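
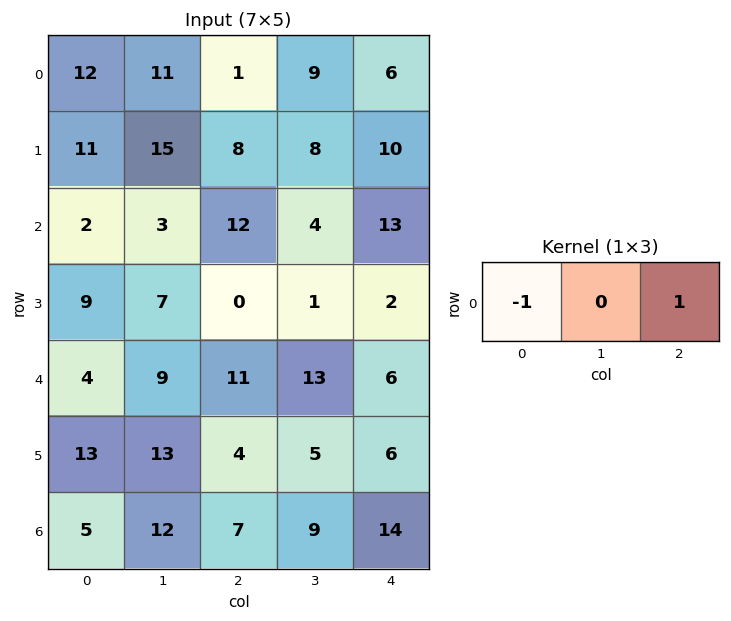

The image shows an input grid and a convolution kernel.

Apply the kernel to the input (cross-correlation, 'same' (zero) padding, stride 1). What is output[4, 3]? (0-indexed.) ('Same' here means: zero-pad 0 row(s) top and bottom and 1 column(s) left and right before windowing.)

The receptive field on the zero-padded input at this output position is [11 13 6]. Elementwise product with the kernel and sum: 11·-1 + 6·1.

-5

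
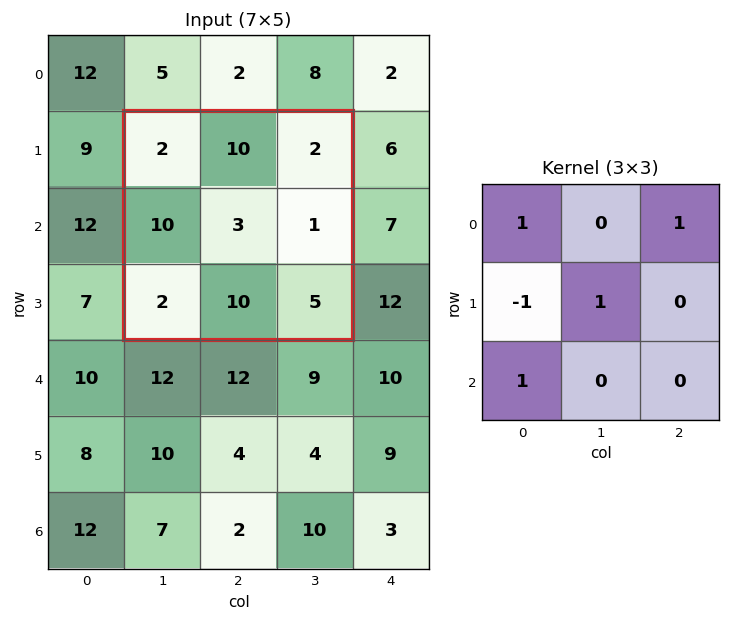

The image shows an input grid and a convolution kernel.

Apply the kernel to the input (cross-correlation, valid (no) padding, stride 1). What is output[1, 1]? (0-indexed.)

The receptive field on the input at this output position is [2 10 2 / 10 3 1 / 2 10 5]. Elementwise product with the kernel and sum: 2·1 + 2·1 + 10·-1 + 3·1 + 2·1.

-1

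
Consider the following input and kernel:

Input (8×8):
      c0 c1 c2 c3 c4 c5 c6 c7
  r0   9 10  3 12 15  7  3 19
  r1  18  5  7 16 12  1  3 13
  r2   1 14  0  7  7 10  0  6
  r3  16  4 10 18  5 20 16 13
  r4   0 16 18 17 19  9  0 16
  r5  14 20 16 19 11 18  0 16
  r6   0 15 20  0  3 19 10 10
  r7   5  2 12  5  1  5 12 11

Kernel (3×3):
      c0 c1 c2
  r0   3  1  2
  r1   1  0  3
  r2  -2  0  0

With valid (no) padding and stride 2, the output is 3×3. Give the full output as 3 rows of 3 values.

Output[0,0]: The receptive field on the input at this output position is [9 10 3 / 18 5 7 / 1 14 0]. Elementwise product with the kernel and sum: 9·3 + 10·1 + 3·2 + 18·1 + 7·3 + 1·-2.

80 94 65
63 10 46
114 118 71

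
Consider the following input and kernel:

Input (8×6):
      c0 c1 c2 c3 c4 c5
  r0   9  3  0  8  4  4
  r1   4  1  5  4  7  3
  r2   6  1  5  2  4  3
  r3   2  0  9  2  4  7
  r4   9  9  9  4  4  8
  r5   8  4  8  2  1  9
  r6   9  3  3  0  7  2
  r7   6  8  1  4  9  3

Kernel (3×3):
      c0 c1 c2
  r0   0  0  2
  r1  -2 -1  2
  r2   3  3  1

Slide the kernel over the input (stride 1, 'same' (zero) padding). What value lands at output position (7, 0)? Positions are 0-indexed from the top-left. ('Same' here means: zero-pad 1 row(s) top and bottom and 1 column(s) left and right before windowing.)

The receptive field on the zero-padded input at this output position is [0 9 3 / 0 6 8 / 0 0 0]. Elementwise product with the kernel and sum: 3·2 + 0·-2 + 6·-1 + 8·2 + 0·3 + 0·3 + 0·1.

16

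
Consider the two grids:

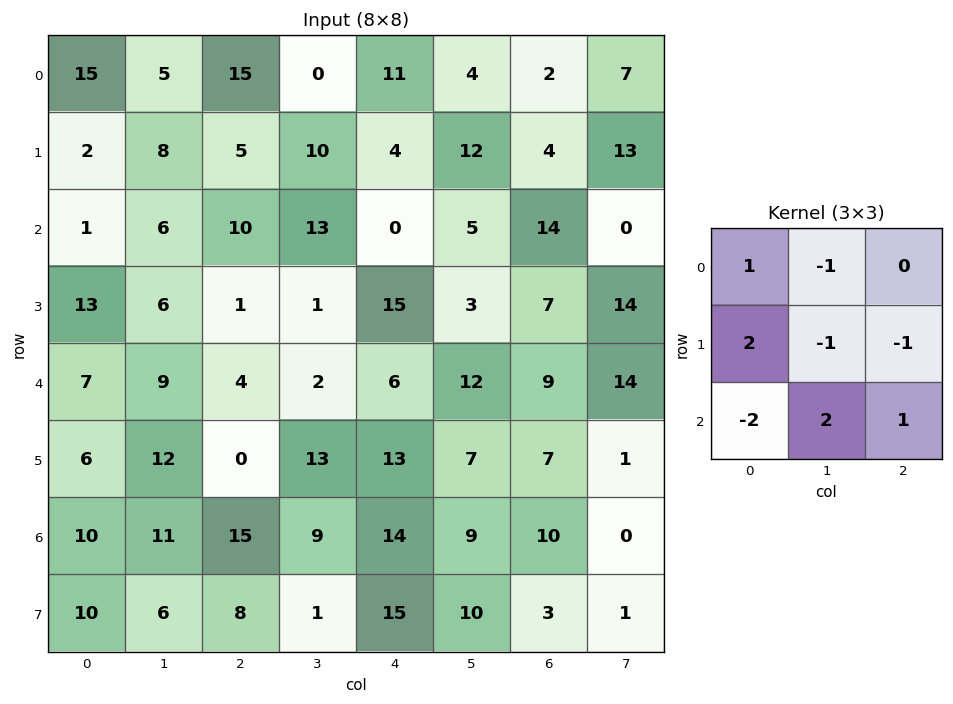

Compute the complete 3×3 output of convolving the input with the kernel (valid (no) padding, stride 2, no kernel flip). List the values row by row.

21 17 23
22 -15 36
15 -22 6

Output[0,0]: The receptive field on the input at this output position is [15 5 15 / 2 8 5 / 1 6 10]. Elementwise product with the kernel and sum: 15·1 + 5·-1 + 2·2 + 8·-1 + 5·-1 + 1·-2 + 6·2 + 10·1.
Output[0,1]: The receptive field on the input at this output position is [15 0 11 / 5 10 4 / 10 13 0]. Elementwise product with the kernel and sum: 15·1 + 0·-1 + 5·2 + 10·-1 + 4·-1 + 10·-2 + 13·2 + 0·1.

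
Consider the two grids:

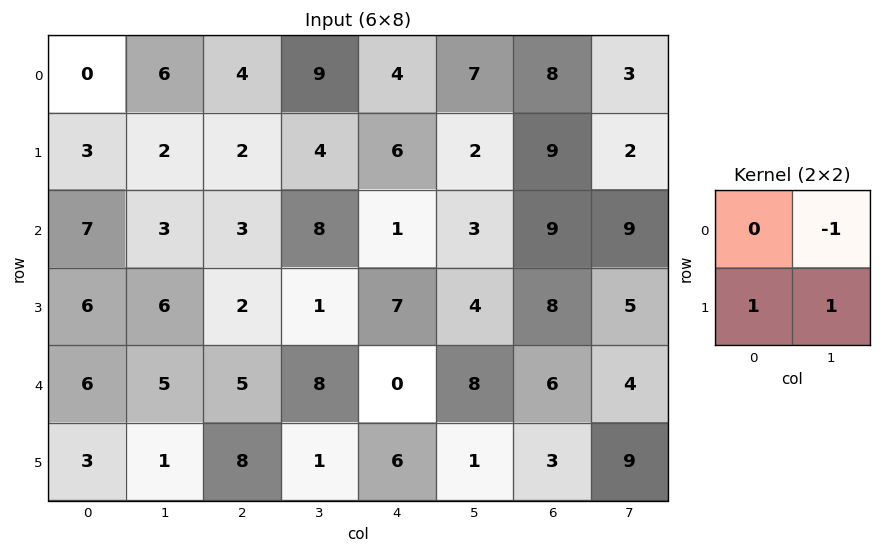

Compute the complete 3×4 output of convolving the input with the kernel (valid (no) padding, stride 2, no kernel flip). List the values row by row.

Output[0,0]: The receptive field on the input at this output position is [0 6 / 3 2]. Elementwise product with the kernel and sum: 6·-1 + 3·1 + 2·1.

-1 -3 1 8
9 -5 8 4
-1 1 -1 8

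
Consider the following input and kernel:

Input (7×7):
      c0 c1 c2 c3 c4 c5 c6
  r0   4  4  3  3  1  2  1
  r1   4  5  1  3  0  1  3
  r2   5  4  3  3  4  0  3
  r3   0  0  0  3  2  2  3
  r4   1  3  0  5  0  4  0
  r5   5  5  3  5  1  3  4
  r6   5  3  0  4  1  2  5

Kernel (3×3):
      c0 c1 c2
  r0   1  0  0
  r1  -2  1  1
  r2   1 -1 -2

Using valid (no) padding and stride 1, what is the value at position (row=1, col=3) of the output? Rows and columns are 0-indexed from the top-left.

-2

The receptive field on the input at this output position is [3 0 1 / 3 4 0 / 3 2 2]. Elementwise product with the kernel and sum: 3·1 + 3·-2 + 4·1 + 0·1 + 3·1 + 2·-1 + 2·-2.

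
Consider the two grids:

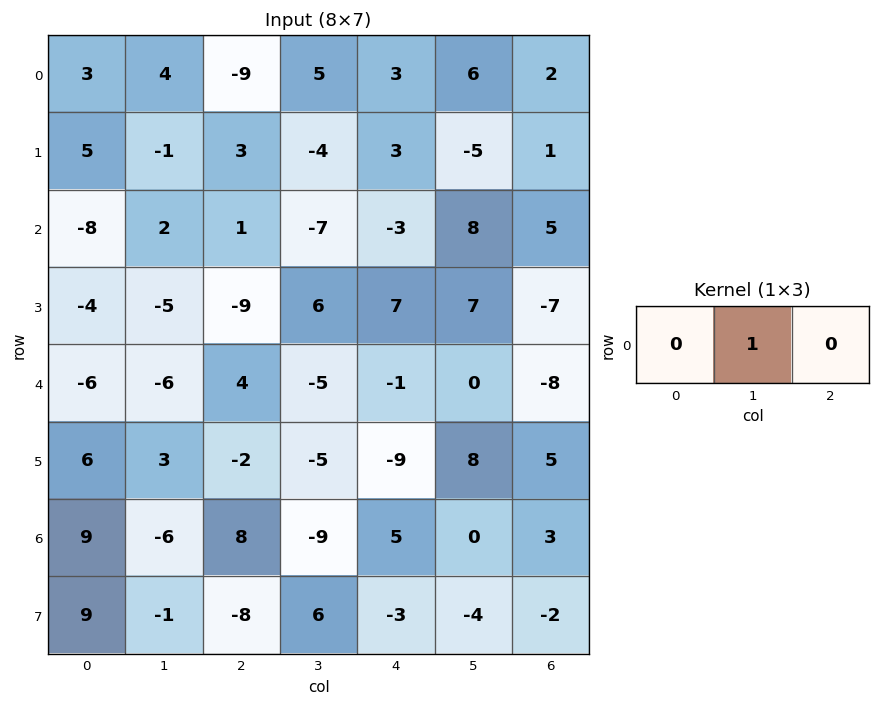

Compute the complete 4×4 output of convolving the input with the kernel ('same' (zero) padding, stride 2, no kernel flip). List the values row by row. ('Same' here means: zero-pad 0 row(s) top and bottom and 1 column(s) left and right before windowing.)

Output[0,0]: The receptive field on the zero-padded input at this output position is [0 3 4]. Elementwise product with the kernel and sum: 3·1.

3 -9 3 2
-8 1 -3 5
-6 4 -1 -8
9 8 5 3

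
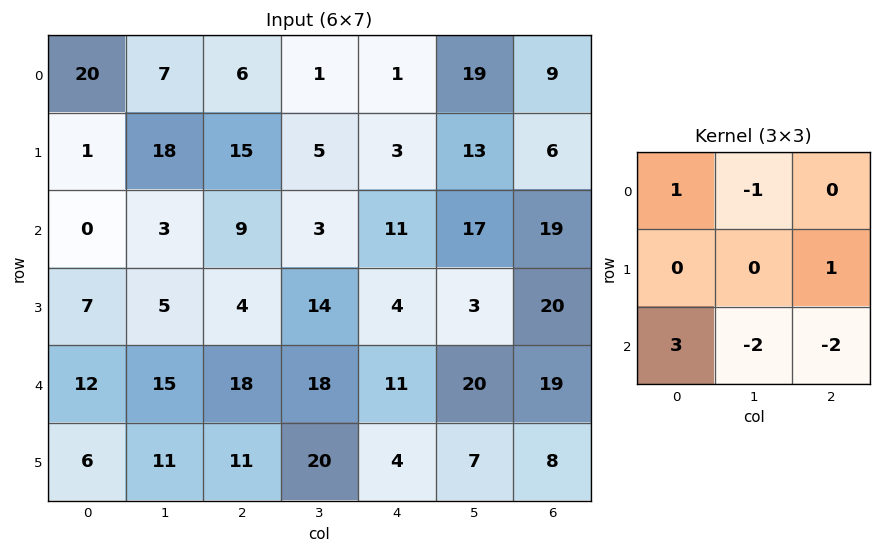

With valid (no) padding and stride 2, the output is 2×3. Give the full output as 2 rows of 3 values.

Output[0,0]: The receptive field on the input at this output position is [20 7 6 / 1 18 15 / 0 3 9]. Elementwise product with the kernel and sum: 20·1 + 7·-1 + 15·1 + 0·3 + 3·-2 + 9·-2.

4 7 -51
-29 6 -31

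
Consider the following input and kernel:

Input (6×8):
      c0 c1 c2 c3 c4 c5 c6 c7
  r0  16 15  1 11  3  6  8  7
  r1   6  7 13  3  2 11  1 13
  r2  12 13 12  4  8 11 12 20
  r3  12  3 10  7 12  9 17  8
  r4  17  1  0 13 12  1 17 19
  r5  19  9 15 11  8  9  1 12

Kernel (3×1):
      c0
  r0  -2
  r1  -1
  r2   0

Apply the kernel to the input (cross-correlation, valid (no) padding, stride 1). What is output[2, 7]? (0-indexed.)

The receptive field on the input at this output position is [20 / 8 / 19]. Elementwise product with the kernel and sum: 20·-2 + 8·-1.

-48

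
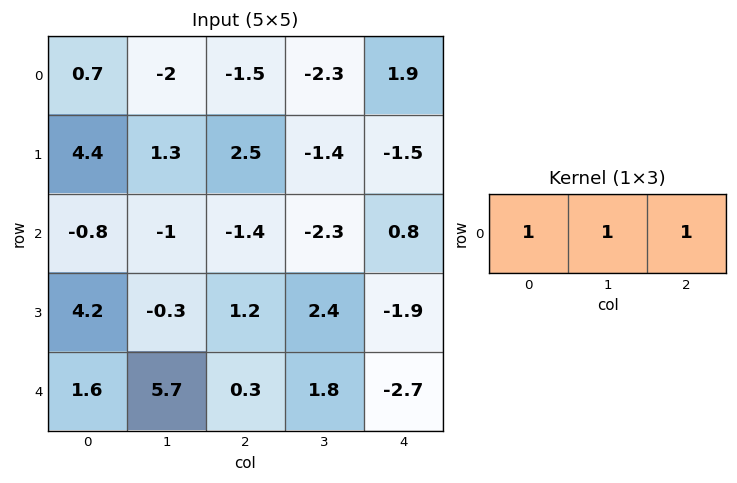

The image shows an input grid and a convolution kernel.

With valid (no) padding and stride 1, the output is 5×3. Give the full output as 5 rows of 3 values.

Output[0,0]: The receptive field on the input at this output position is [0.7 -2 -1.5]. Elementwise product with the kernel and sum: 0.7·1 + -2·1 + -1.5·1.

-2.8 -5.8 -1.9
8.2 2.4 -0.4
-3.2 -4.7 -2.9
5.1 3.3 1.7
7.6 7.8 -0.6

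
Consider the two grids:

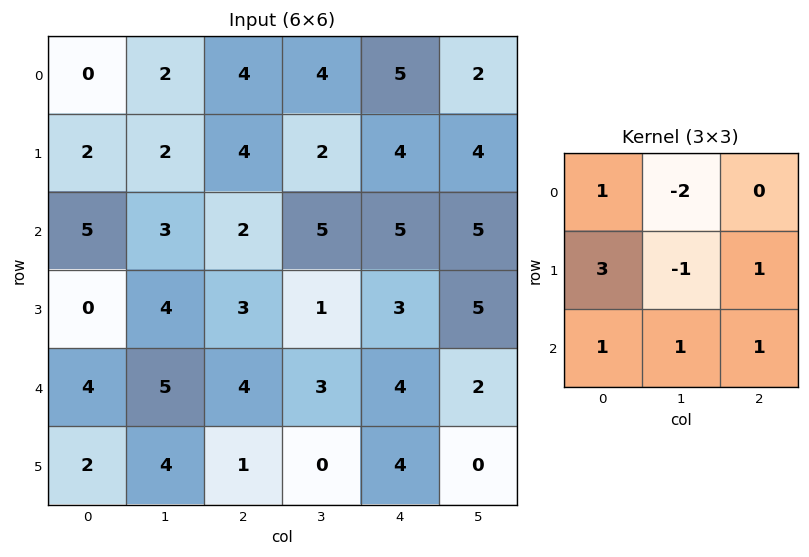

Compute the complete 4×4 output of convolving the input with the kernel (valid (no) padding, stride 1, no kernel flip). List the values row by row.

14 8 22 15
19 14 13 18
11 21 14 9
10 17 19 6

Output[0,0]: The receptive field on the input at this output position is [0 2 4 / 2 2 4 / 5 3 2]. Elementwise product with the kernel and sum: 0·1 + 2·-2 + 2·3 + 2·-1 + 4·1 + 5·1 + 3·1 + 2·1.
Output[0,1]: The receptive field on the input at this output position is [2 4 4 / 2 4 2 / 3 2 5]. Elementwise product with the kernel and sum: 2·1 + 4·-2 + 2·3 + 4·-1 + 2·1 + 3·1 + 2·1 + 5·1.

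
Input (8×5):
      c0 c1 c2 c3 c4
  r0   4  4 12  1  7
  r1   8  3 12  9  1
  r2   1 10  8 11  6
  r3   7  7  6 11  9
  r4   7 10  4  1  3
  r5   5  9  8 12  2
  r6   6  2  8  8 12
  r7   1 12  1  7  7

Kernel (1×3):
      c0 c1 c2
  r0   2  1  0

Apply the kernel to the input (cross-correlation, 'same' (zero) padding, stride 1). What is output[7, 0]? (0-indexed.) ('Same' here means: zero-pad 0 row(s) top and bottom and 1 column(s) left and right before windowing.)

1

The receptive field on the zero-padded input at this output position is [0 1 12]. Elementwise product with the kernel and sum: 0·2 + 1·1.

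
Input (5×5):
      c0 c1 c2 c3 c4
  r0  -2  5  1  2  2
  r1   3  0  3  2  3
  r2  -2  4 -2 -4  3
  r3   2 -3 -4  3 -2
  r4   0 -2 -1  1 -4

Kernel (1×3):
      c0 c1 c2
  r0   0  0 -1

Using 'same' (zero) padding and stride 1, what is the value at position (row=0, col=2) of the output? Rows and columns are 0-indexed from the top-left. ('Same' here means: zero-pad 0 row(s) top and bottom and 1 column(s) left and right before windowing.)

-2

The receptive field on the zero-padded input at this output position is [5 1 2]. Elementwise product with the kernel and sum: 2·-1.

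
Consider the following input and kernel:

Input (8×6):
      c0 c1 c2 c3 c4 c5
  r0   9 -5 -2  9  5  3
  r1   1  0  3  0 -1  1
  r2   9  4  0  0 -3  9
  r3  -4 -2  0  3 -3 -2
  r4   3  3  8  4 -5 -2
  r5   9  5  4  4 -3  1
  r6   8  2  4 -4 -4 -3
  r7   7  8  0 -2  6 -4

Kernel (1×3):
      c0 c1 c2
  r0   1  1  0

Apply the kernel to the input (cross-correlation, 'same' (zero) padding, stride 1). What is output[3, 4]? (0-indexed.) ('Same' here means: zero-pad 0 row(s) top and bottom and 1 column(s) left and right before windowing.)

The receptive field on the zero-padded input at this output position is [3 -3 -2]. Elementwise product with the kernel and sum: 3·1 + -3·1.

0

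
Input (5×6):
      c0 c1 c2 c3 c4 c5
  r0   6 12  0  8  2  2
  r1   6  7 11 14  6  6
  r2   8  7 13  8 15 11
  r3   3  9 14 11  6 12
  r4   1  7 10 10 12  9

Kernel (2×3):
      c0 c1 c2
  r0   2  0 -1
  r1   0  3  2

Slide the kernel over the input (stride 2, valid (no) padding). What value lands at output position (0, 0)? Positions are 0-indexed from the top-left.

55

The receptive field on the input at this output position is [6 12 0 / 6 7 11]. Elementwise product with the kernel and sum: 6·2 + 0·-1 + 7·3 + 11·2.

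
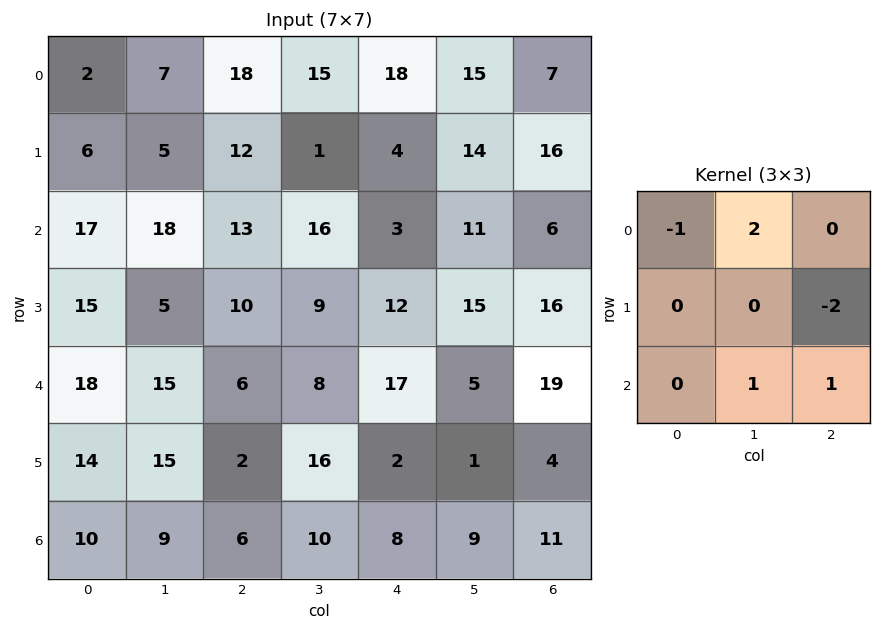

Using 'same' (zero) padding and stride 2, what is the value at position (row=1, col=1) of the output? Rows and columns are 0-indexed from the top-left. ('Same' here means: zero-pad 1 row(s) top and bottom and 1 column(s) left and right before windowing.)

The receptive field on the zero-padded input at this output position is [5 12 1 / 18 13 16 / 5 10 9]. Elementwise product with the kernel and sum: 5·-1 + 12·2 + 16·-2 + 10·1 + 9·1.

6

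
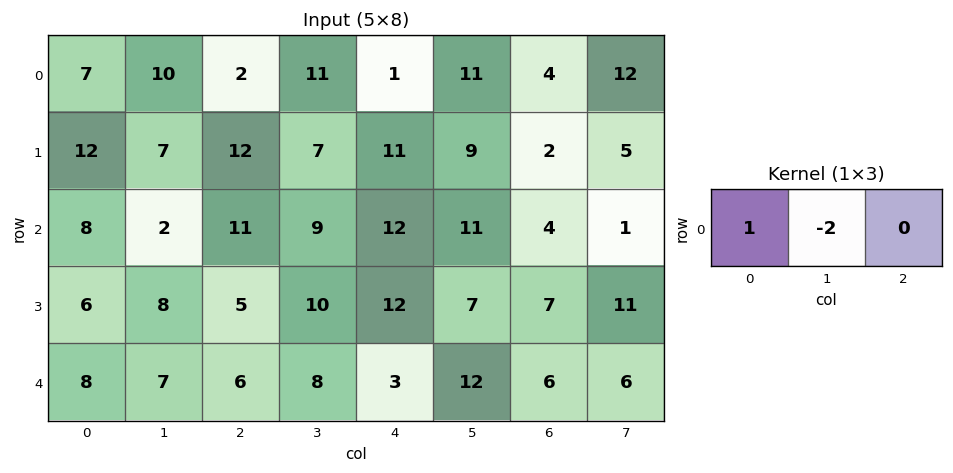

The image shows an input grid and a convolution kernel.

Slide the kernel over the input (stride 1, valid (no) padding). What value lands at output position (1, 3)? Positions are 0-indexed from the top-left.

-15

The receptive field on the input at this output position is [7 11 9]. Elementwise product with the kernel and sum: 7·1 + 11·-2.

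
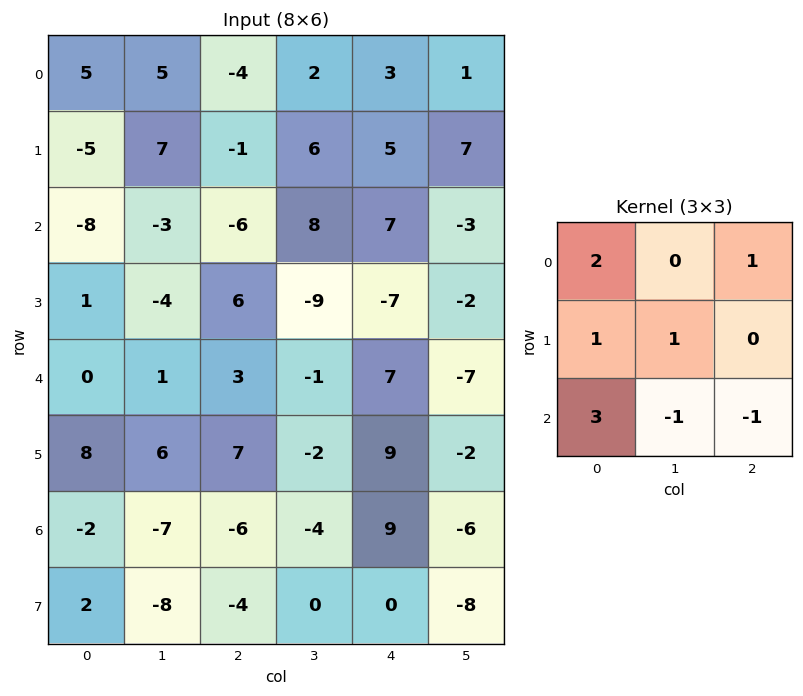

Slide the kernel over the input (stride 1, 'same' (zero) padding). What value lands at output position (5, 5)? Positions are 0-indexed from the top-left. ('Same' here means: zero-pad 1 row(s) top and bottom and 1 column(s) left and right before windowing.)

The receptive field on the zero-padded input at this output position is [7 -7 0 / 9 -2 0 / 9 -6 0]. Elementwise product with the kernel and sum: 7·2 + 0·1 + 9·1 + -2·1 + 9·3 + -6·-1 + 0·-1.

54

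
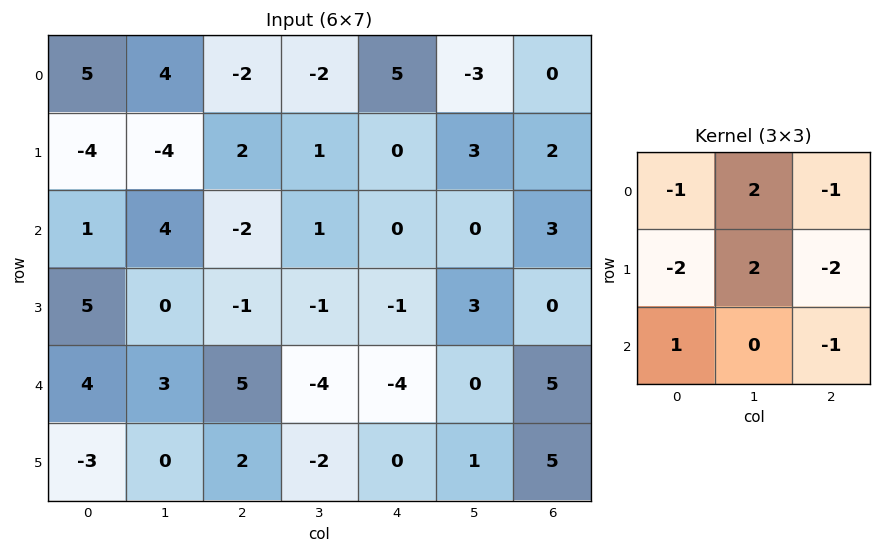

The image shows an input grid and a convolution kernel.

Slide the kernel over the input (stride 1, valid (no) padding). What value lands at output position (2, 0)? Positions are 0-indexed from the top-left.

0

The receptive field on the input at this output position is [1 4 -2 / 5 0 -1 / 4 3 5]. Elementwise product with the kernel and sum: 1·-1 + 4·2 + -2·-1 + 5·-2 + 0·2 + -1·-2 + 4·1 + 5·-1.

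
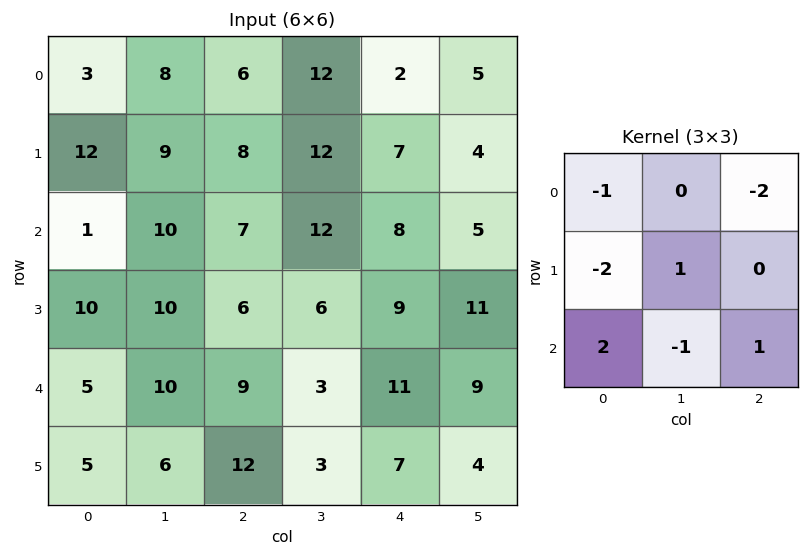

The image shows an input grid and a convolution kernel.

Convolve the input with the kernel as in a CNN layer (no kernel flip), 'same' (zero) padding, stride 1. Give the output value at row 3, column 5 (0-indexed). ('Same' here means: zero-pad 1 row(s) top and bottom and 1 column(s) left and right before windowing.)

The receptive field on the zero-padded input at this output position is [8 5 0 / 9 11 0 / 11 9 0]. Elementwise product with the kernel and sum: 8·-1 + 0·-2 + 9·-2 + 11·1 + 11·2 + 9·-1 + 0·1.

-2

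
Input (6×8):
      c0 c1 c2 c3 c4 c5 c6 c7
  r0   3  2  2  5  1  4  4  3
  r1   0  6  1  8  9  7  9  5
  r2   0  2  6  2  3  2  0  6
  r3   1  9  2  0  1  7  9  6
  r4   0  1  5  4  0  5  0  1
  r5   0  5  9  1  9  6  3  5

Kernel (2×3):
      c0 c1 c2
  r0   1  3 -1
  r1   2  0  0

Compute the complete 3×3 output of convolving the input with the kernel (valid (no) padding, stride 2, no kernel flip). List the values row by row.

Output[0,0]: The receptive field on the input at this output position is [3 2 2 / 0 6 1]. Elementwise product with the kernel and sum: 3·1 + 2·3 + 2·-1 + 0·2.
Output[0,1]: The receptive field on the input at this output position is [2 5 1 / 1 8 9]. Elementwise product with the kernel and sum: 2·1 + 5·3 + 1·-1 + 1·2.

7 18 27
2 13 11
-2 35 33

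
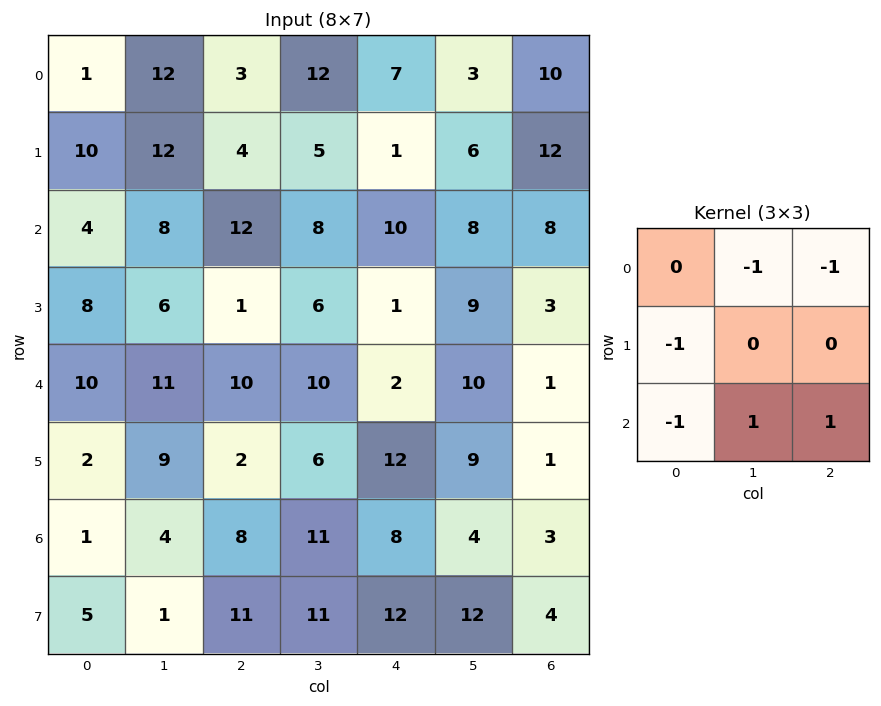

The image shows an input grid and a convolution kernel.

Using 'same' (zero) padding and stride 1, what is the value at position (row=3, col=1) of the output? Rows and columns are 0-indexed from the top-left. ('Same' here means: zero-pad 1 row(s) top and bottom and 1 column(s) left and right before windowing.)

The receptive field on the zero-padded input at this output position is [4 8 12 / 8 6 1 / 10 11 10]. Elementwise product with the kernel and sum: 8·-1 + 12·-1 + 8·-1 + 10·-1 + 11·1 + 10·1.

-17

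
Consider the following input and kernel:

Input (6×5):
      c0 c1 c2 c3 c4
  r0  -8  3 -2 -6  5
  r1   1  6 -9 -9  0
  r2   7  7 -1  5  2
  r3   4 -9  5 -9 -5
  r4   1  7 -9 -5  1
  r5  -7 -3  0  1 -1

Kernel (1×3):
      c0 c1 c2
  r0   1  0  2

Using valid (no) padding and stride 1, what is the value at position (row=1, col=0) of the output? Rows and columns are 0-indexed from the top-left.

The receptive field on the input at this output position is [1 6 -9]. Elementwise product with the kernel and sum: 1·1 + -9·2.

-17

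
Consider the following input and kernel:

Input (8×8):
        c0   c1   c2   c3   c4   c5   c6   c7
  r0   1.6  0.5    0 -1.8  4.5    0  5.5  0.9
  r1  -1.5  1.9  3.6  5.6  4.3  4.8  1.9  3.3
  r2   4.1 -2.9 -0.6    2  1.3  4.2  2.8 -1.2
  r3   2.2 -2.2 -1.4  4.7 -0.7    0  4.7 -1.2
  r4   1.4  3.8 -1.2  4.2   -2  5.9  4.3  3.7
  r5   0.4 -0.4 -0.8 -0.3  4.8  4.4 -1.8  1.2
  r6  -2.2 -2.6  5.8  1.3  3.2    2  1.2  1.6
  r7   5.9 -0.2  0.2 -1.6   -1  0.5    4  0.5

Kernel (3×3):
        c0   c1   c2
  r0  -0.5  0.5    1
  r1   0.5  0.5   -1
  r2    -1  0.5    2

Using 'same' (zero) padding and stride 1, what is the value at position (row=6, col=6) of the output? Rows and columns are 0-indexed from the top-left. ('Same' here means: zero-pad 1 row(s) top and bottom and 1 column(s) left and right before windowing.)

The receptive field on the zero-padded input at this output position is [4.4 -1.8 1.2 / 2 1.2 1.6 / 0.5 4 0.5]. Elementwise product with the kernel and sum: 4.4·-0.5 + -1.8·0.5 + 1.2·1 + 2·0.5 + 1.2·0.5 + 1.6·-1 + 0.5·-1 + 4·0.5 + 0.5·2.

0.6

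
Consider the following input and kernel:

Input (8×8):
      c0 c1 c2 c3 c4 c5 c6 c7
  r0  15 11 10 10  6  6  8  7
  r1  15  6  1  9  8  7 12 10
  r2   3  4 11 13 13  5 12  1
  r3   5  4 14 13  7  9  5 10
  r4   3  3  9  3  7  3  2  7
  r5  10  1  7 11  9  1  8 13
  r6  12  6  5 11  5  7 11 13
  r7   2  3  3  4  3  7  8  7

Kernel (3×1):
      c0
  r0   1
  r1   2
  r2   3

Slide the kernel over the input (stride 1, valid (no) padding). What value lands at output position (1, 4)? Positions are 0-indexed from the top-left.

The receptive field on the input at this output position is [8 / 13 / 7]. Elementwise product with the kernel and sum: 8·1 + 13·2 + 7·3.

55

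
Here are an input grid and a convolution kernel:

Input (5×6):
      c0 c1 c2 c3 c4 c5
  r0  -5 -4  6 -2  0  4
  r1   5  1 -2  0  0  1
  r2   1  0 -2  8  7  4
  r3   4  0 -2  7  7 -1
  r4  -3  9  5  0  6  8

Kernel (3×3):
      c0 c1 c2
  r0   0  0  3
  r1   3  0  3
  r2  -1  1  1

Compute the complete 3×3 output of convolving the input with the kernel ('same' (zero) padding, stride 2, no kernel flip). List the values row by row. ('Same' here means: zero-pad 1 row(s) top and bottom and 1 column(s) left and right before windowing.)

Output[0,0]: The receptive field on the zero-padded input at this output position is [0 0 0 / 0 -5 -4 / 0 5 1]. Elementwise product with the kernel and sum: 0·3 + 0·3 + -4·3 + 0·-1 + 5·1 + 1·1.

-6 -21 7
7 29 38
27 48 21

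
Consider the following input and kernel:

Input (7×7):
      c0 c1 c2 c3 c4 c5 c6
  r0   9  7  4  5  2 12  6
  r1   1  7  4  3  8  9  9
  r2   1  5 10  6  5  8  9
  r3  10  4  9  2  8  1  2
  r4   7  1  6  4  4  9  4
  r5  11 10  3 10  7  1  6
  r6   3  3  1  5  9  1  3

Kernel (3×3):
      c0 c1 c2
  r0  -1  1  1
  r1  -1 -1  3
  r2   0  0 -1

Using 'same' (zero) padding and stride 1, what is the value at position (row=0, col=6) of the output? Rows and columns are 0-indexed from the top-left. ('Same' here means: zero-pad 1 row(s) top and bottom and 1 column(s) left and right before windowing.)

The receptive field on the zero-padded input at this output position is [0 0 0 / 12 6 0 / 9 9 0]. Elementwise product with the kernel and sum: 0·-1 + 0·1 + 0·1 + 12·-1 + 6·-1 + 0·3 + 0·-1.

-18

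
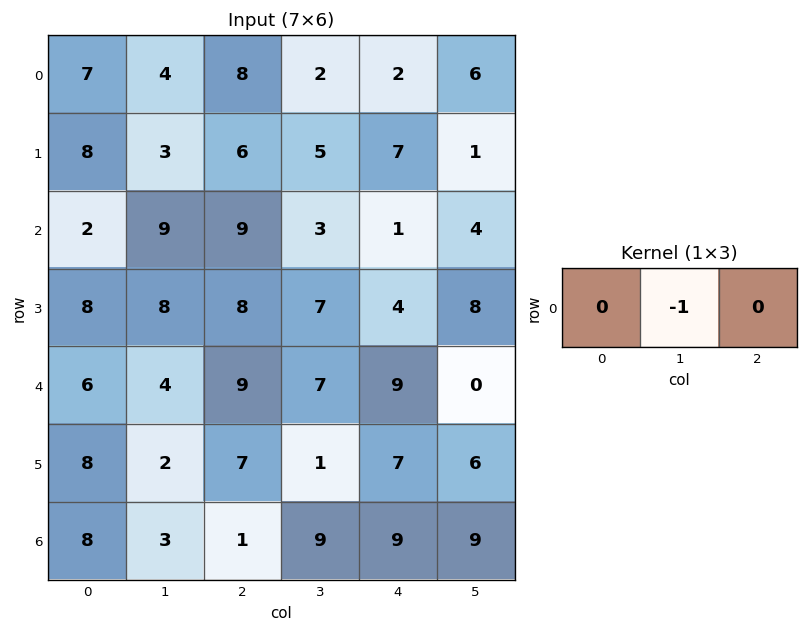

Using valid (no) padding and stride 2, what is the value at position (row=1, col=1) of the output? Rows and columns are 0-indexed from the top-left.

-3

The receptive field on the input at this output position is [9 3 1]. Elementwise product with the kernel and sum: 3·-1.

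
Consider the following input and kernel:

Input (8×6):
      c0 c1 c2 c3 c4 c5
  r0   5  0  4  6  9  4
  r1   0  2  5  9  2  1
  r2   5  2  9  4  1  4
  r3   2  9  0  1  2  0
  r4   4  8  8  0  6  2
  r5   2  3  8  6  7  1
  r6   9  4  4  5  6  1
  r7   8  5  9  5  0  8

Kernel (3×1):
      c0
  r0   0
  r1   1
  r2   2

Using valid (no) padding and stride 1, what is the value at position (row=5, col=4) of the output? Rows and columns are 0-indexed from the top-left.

6

The receptive field on the input at this output position is [7 / 6 / 0]. Elementwise product with the kernel and sum: 6·1 + 0·2.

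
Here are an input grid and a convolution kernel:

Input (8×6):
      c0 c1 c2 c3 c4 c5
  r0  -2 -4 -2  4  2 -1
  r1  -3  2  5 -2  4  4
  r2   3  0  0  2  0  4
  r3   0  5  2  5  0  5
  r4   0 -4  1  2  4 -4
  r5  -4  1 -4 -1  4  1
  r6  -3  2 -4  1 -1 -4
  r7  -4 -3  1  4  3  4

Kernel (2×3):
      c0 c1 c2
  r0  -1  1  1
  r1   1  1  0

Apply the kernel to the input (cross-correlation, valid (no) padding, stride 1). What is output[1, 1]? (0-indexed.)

The receptive field on the input at this output position is [2 5 -2 / 0 0 2]. Elementwise product with the kernel and sum: 2·-1 + 5·1 + -2·1 + 0·1 + 0·1.

1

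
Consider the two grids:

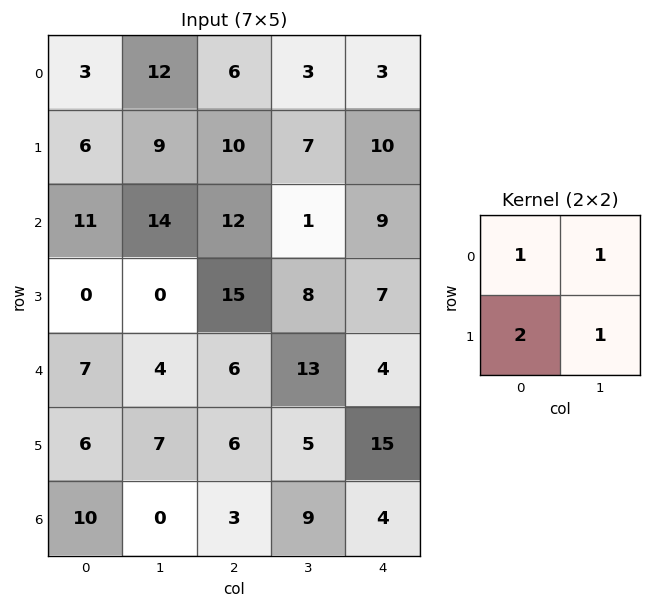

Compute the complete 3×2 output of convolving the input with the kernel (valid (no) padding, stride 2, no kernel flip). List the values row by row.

36 36
25 51
30 36

Output[0,0]: The receptive field on the input at this output position is [3 12 / 6 9]. Elementwise product with the kernel and sum: 3·1 + 12·1 + 6·2 + 9·1.
Output[0,1]: The receptive field on the input at this output position is [6 3 / 10 7]. Elementwise product with the kernel and sum: 6·1 + 3·1 + 10·2 + 7·1.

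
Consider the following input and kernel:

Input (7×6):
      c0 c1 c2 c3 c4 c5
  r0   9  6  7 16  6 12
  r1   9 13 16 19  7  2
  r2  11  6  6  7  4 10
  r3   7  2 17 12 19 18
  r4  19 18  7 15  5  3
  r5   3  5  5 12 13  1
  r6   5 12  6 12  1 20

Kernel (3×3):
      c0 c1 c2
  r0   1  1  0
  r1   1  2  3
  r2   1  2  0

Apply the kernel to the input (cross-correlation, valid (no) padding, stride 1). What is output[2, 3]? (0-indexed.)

140

The receptive field on the input at this output position is [7 4 10 / 12 19 18 / 15 5 3]. Elementwise product with the kernel and sum: 7·1 + 4·1 + 12·1 + 19·2 + 18·3 + 15·1 + 5·2.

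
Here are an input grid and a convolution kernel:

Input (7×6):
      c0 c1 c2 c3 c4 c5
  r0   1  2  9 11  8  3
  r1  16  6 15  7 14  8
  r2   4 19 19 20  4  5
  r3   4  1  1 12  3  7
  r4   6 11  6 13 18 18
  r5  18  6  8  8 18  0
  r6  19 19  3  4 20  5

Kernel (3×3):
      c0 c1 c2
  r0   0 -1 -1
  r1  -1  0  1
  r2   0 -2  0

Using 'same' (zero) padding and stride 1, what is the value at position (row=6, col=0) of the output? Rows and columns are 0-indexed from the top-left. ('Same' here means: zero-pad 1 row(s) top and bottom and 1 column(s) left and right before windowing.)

The receptive field on the zero-padded input at this output position is [0 18 6 / 0 19 19 / 0 0 0]. Elementwise product with the kernel and sum: 18·-1 + 6·-1 + 0·-1 + 19·1 + 0·-2.

-5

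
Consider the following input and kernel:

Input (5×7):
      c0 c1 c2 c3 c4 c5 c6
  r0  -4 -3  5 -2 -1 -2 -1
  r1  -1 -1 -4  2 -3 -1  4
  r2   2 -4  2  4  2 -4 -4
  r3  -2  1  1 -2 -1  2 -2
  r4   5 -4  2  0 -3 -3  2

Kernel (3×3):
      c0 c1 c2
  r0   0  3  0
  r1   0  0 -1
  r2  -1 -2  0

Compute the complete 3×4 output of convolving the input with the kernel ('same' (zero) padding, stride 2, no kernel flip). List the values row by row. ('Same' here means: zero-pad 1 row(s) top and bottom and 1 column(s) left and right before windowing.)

5 11 6 -7
5 -19 -1 14
-2 3 0 -6

Output[0,0]: The receptive field on the zero-padded input at this output position is [0 0 0 / 0 -4 -3 / 0 -1 -1]. Elementwise product with the kernel and sum: 0·3 + -3·-1 + 0·-1 + -1·-2.
Output[0,1]: The receptive field on the zero-padded input at this output position is [0 0 0 / -3 5 -2 / -1 -4 2]. Elementwise product with the kernel and sum: 0·3 + -2·-1 + -1·-1 + -4·-2.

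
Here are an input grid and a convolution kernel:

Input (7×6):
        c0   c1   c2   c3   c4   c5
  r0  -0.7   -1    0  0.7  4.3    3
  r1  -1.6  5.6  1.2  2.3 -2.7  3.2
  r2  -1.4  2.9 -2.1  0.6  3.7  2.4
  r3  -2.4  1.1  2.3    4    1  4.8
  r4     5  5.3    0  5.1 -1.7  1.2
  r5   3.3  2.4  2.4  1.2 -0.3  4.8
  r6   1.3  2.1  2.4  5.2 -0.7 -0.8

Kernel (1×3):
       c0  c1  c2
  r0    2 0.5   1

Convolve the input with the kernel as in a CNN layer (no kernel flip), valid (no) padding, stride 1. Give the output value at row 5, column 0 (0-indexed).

The receptive field on the input at this output position is [3.3 2.4 2.4]. Elementwise product with the kernel and sum: 3.3·2 + 2.4·0.5 + 2.4·1.

10.2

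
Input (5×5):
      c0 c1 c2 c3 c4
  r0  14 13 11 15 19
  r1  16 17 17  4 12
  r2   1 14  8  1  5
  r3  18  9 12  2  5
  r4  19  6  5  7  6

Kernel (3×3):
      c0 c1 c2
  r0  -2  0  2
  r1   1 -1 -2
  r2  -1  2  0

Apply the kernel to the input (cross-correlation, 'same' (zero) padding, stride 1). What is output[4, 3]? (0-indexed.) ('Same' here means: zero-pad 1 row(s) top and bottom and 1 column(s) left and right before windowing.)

-28

The receptive field on the zero-padded input at this output position is [12 2 5 / 5 7 6 / 0 0 0]. Elementwise product with the kernel and sum: 12·-2 + 5·2 + 5·1 + 7·-1 + 6·-2 + 0·-1 + 0·2.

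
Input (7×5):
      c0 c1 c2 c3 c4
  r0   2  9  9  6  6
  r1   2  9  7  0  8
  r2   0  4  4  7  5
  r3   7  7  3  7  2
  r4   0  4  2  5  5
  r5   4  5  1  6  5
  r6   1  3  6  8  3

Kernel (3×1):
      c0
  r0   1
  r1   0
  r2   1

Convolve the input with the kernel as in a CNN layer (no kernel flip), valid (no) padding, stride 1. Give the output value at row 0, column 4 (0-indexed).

The receptive field on the input at this output position is [6 / 8 / 5]. Elementwise product with the kernel and sum: 6·1 + 5·1.

11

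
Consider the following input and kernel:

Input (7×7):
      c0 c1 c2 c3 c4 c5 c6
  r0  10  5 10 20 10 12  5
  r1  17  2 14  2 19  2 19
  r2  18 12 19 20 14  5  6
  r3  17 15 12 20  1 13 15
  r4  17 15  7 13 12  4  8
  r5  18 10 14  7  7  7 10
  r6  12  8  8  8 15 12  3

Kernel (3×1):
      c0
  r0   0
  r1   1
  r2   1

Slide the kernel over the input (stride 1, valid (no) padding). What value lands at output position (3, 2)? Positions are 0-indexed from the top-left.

The receptive field on the input at this output position is [12 / 7 / 14]. Elementwise product with the kernel and sum: 7·1 + 14·1.

21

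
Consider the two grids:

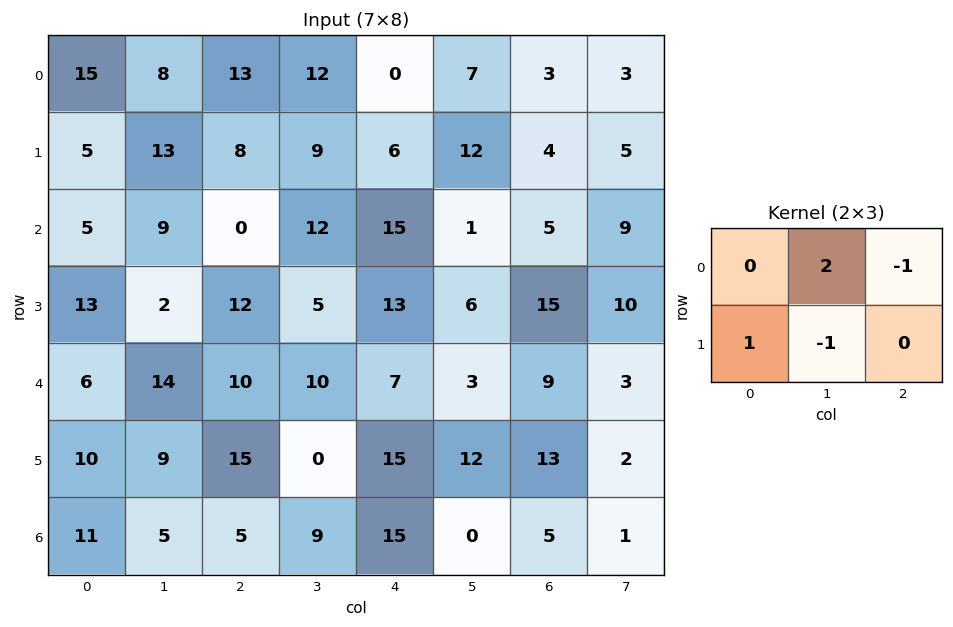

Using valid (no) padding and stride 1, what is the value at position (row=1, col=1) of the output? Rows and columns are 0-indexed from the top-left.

The receptive field on the input at this output position is [13 8 9 / 9 0 12]. Elementwise product with the kernel and sum: 8·2 + 9·-1 + 9·1 + 0·-1.

16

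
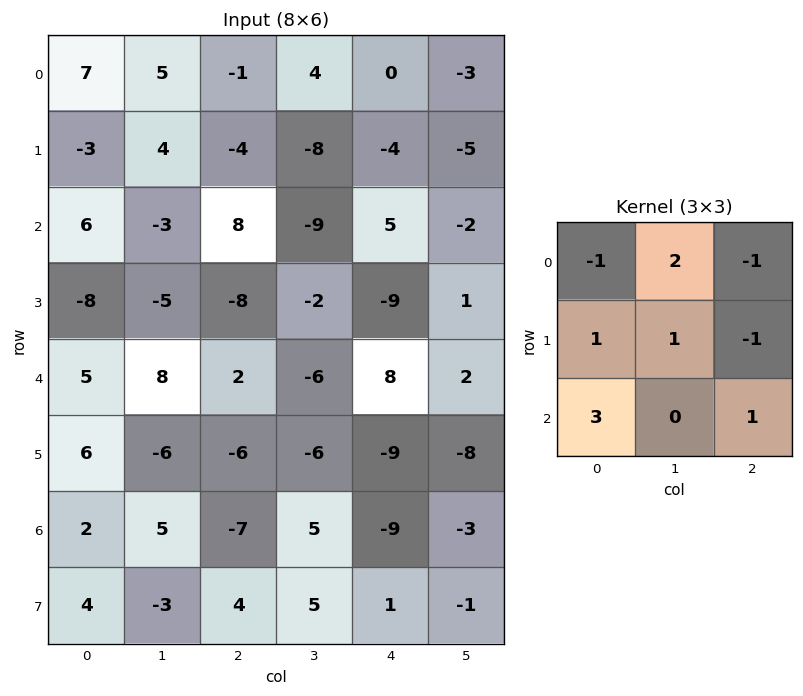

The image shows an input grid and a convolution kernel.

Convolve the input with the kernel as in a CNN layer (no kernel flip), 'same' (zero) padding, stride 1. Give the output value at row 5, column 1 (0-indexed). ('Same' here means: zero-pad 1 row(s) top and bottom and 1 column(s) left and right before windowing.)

14

The receptive field on the zero-padded input at this output position is [5 8 2 / 6 -6 -6 / 2 5 -7]. Elementwise product with the kernel and sum: 5·-1 + 8·2 + 2·-1 + 6·1 + -6·1 + -6·-1 + 2·3 + -7·1.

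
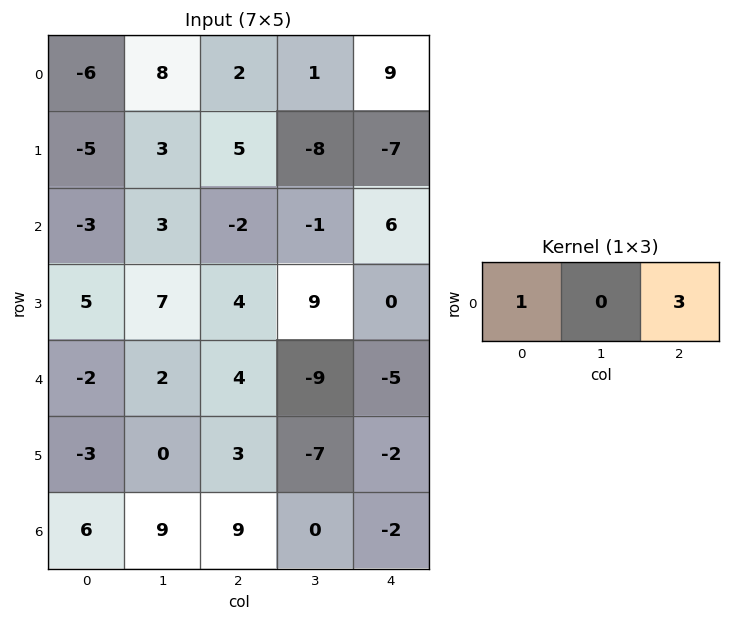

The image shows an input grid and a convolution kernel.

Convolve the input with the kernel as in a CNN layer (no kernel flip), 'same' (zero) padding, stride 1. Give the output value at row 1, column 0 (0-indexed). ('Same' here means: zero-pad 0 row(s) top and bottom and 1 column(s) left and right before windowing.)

9

The receptive field on the zero-padded input at this output position is [0 -5 3]. Elementwise product with the kernel and sum: 0·1 + 3·3.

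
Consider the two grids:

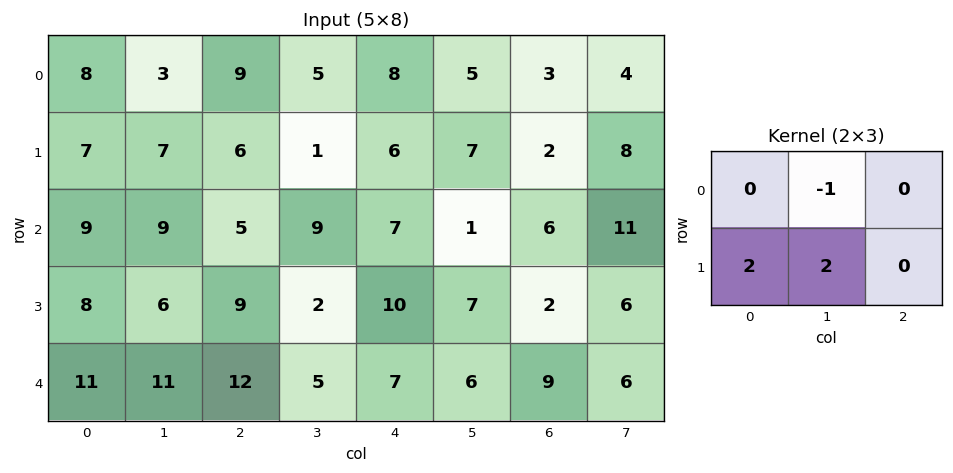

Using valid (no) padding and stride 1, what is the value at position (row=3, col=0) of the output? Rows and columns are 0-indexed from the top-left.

The receptive field on the input at this output position is [8 6 9 / 11 11 12]. Elementwise product with the kernel and sum: 6·-1 + 11·2 + 11·2.

38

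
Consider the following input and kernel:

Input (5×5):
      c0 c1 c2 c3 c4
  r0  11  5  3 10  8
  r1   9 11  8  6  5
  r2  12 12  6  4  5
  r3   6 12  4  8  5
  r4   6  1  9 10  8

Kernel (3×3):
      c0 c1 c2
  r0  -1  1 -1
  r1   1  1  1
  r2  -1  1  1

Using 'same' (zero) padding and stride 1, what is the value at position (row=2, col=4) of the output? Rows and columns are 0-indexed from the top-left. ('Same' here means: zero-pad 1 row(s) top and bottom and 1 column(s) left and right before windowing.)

5

The receptive field on the zero-padded input at this output position is [6 5 0 / 4 5 0 / 8 5 0]. Elementwise product with the kernel and sum: 6·-1 + 5·1 + 0·-1 + 4·1 + 5·1 + 0·1 + 8·-1 + 5·1 + 0·1.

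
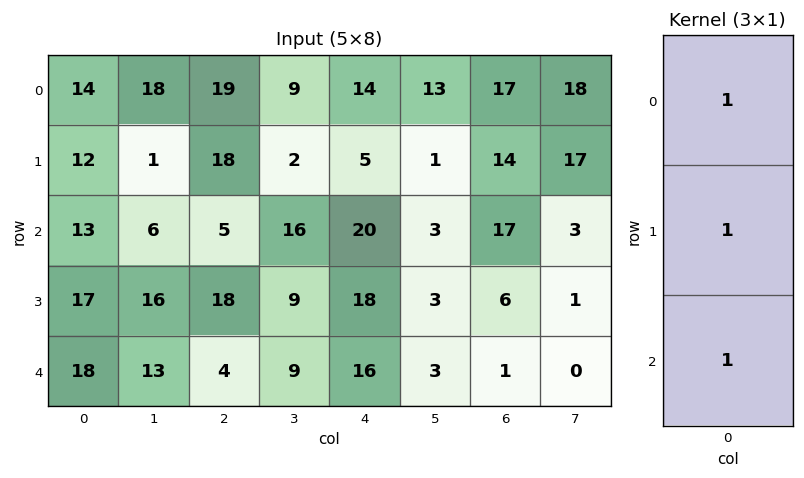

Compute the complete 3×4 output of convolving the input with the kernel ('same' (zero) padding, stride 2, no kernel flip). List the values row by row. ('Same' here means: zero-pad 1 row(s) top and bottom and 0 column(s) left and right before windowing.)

26 37 19 31
42 41 43 37
35 22 34 7

Output[0,0]: The receptive field on the zero-padded input at this output position is [0 / 14 / 12]. Elementwise product with the kernel and sum: 0·1 + 14·1 + 12·1.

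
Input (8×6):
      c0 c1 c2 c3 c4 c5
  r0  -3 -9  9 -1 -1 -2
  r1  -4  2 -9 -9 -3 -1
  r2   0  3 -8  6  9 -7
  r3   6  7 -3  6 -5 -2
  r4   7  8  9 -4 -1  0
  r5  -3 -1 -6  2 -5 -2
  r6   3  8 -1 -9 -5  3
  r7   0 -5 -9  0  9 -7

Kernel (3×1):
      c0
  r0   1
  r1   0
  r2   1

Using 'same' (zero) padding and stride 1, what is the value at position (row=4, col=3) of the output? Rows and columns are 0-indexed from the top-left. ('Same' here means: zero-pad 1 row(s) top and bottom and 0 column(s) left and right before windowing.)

8

The receptive field on the zero-padded input at this output position is [6 / -4 / 2]. Elementwise product with the kernel and sum: 6·1 + 2·1.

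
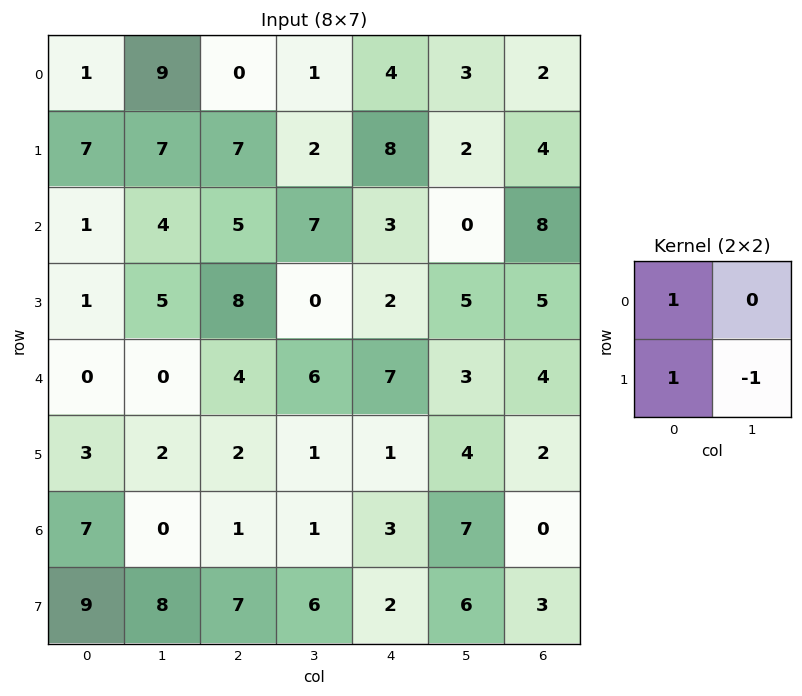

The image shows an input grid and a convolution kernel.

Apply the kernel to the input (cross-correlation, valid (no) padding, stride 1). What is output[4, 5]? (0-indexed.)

5

The receptive field on the input at this output position is [3 4 / 4 2]. Elementwise product with the kernel and sum: 3·1 + 4·1 + 2·-1.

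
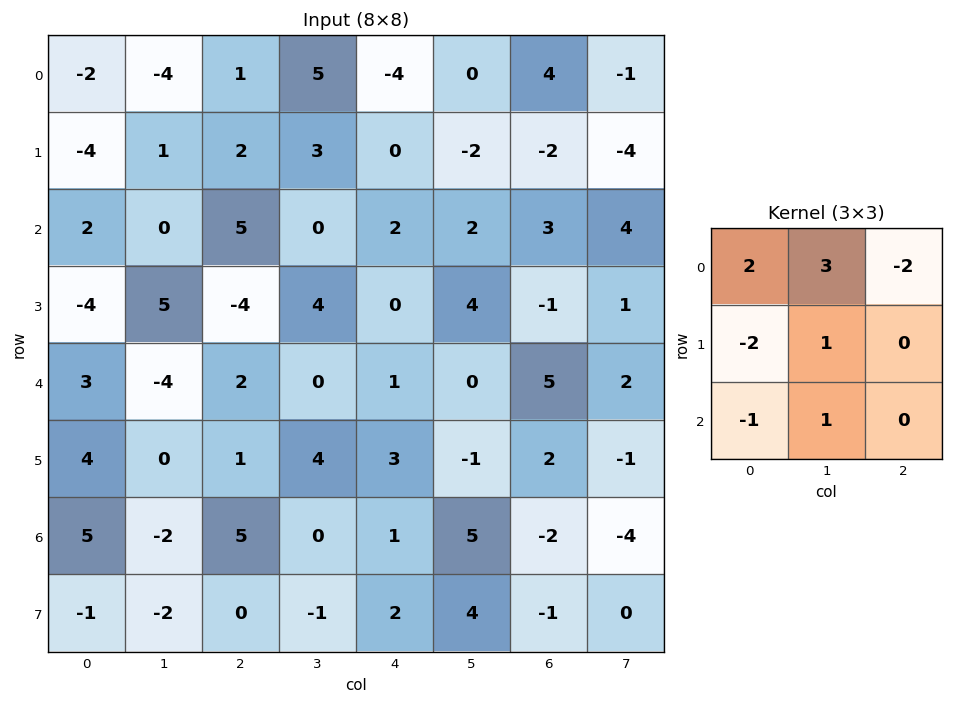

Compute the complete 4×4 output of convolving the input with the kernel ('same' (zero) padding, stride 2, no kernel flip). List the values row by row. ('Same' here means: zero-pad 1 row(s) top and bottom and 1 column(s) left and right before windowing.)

Output[0,0]: The receptive field on the zero-padded input at this output position is [0 0 0 / 0 -2 -4 / 0 -4 1]. Elementwise product with the kernel and sum: 0·2 + 0·3 + 0·-2 + 0·-2 + -2·1 + 0·-1 + -4·1.

-6 10 -17 4
-16 -2 8 -8
-15 1 0 11
16 6 23 -11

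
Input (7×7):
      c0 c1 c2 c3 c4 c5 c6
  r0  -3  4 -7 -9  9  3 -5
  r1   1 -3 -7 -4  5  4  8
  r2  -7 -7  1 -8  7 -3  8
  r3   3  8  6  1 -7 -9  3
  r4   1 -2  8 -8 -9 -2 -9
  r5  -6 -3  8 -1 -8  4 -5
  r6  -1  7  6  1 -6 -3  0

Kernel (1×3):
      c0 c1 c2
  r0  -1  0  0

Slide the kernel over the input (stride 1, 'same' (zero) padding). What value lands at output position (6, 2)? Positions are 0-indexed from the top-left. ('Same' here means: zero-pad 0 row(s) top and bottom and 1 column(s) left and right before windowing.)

The receptive field on the zero-padded input at this output position is [7 6 1]. Elementwise product with the kernel and sum: 7·-1.

-7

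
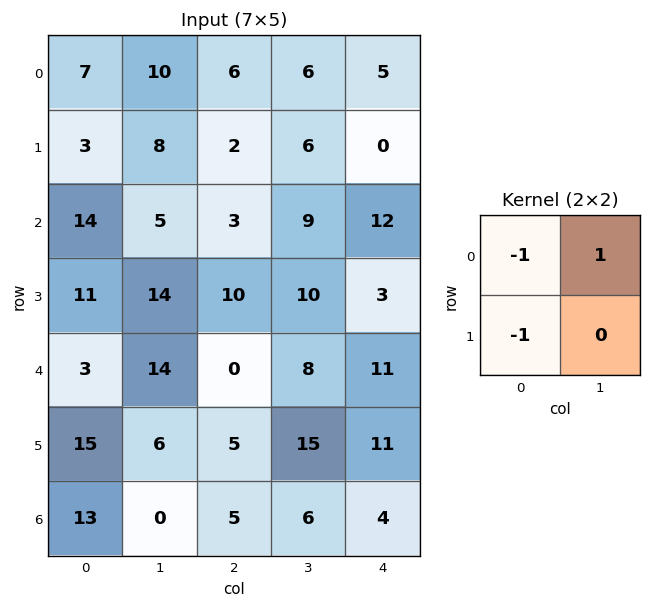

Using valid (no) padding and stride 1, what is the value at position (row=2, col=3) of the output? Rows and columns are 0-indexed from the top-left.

The receptive field on the input at this output position is [9 12 / 10 3]. Elementwise product with the kernel and sum: 9·-1 + 12·1 + 10·-1.

-7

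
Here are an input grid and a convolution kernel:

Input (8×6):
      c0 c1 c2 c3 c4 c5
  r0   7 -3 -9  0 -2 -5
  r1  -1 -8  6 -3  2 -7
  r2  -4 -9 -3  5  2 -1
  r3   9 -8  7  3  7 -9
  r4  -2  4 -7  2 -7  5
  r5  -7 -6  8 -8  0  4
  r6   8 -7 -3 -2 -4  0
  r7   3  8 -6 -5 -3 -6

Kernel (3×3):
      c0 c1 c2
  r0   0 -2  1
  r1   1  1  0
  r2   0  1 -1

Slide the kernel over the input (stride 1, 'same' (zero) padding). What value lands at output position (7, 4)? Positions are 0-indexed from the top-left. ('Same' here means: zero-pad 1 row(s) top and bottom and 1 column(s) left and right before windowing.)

0

The receptive field on the zero-padded input at this output position is [-2 -4 0 / -5 -3 -6 / 0 0 0]. Elementwise product with the kernel and sum: -4·-2 + 0·1 + -5·1 + -3·1 + 0·1 + 0·-1.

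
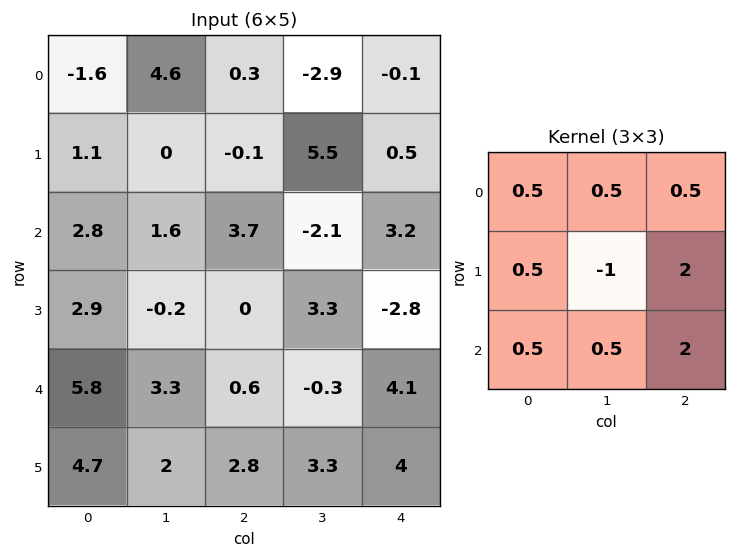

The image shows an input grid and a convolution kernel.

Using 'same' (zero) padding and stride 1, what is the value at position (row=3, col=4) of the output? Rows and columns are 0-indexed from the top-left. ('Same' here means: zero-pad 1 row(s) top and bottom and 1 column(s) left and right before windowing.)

The receptive field on the zero-padded input at this output position is [-2.1 3.2 0 / 3.3 -2.8 0 / -0.3 4.1 0]. Elementwise product with the kernel and sum: -2.1·0.5 + 3.2·0.5 + 0·0.5 + 3.3·0.5 + -2.8·-1 + 0·2 + -0.3·0.5 + 4.1·0.5 + 0·2.

6.9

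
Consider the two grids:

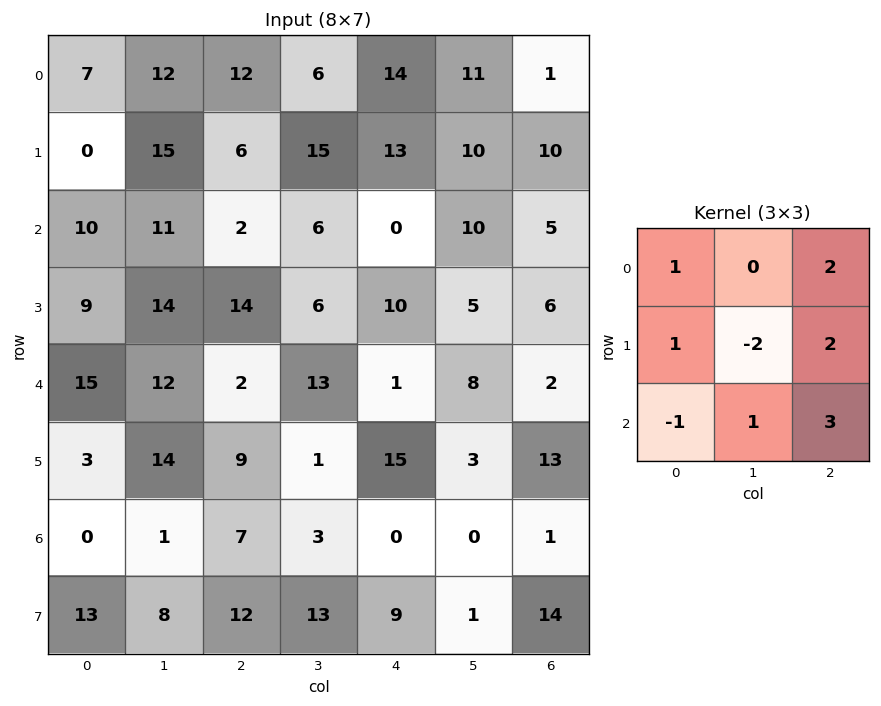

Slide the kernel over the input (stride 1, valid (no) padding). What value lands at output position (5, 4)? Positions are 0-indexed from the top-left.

The receptive field on the input at this output position is [15 3 13 / 0 0 1 / 9 1 14]. Elementwise product with the kernel and sum: 15·1 + 13·2 + 0·1 + 0·-2 + 1·2 + 9·-1 + 1·1 + 14·3.

77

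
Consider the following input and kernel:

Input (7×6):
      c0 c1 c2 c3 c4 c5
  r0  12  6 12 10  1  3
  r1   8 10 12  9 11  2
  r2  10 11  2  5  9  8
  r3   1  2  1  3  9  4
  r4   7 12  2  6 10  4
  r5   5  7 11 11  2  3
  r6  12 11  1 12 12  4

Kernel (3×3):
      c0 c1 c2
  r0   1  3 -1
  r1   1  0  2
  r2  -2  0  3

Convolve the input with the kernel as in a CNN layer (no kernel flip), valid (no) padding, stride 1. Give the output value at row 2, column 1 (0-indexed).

The receptive field on the input at this output position is [11 2 5 / 2 1 3 / 12 2 6]. Elementwise product with the kernel and sum: 11·1 + 2·3 + 5·-1 + 2·1 + 3·2 + 12·-2 + 6·3.

14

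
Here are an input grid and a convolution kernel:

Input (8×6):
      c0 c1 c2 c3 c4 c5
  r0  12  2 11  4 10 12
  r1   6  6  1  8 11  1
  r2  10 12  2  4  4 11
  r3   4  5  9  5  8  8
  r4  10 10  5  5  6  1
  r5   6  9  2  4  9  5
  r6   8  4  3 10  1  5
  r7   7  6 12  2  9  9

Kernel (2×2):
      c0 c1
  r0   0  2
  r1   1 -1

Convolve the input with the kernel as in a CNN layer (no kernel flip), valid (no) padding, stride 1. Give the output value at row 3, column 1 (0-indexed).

The receptive field on the input at this output position is [5 9 / 10 5]. Elementwise product with the kernel and sum: 9·2 + 10·1 + 5·-1.

23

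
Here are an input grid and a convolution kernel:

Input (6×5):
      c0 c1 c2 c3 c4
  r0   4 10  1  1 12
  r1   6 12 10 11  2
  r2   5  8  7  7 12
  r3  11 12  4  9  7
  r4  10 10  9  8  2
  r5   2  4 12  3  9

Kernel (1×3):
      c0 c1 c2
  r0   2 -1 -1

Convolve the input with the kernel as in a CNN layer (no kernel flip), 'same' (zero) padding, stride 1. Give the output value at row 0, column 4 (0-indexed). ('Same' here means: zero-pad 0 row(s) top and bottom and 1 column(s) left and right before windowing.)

-10

The receptive field on the zero-padded input at this output position is [1 12 0]. Elementwise product with the kernel and sum: 1·2 + 12·-1 + 0·-1.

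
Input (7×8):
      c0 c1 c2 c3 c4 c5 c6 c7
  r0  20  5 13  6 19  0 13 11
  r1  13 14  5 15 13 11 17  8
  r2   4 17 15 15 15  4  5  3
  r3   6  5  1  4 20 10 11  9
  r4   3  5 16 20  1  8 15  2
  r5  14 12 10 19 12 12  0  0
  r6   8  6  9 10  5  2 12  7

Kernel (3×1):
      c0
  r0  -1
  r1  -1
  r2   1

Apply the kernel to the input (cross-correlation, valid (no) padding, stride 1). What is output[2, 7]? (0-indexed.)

-10

The receptive field on the input at this output position is [3 / 9 / 2]. Elementwise product with the kernel and sum: 3·-1 + 9·-1 + 2·1.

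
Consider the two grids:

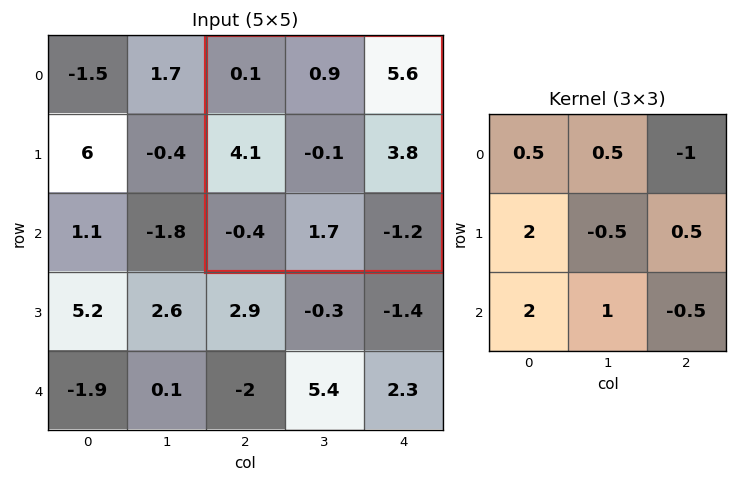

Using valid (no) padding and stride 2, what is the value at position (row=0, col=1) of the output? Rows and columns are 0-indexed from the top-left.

The receptive field on the input at this output position is [0.1 0.9 5.6 / 4.1 -0.1 3.8 / -0.4 1.7 -1.2]. Elementwise product with the kernel and sum: 0.1·0.5 + 0.9·0.5 + 5.6·-1 + 4.1·2 + -0.1·-0.5 + 3.8·0.5 + -0.4·2 + 1.7·1 + -1.2·-0.5.

6.55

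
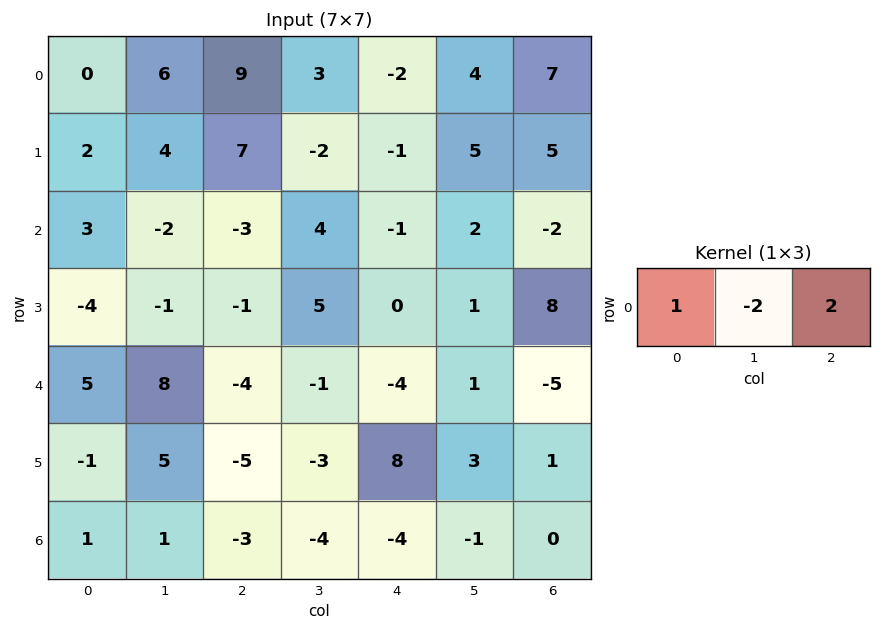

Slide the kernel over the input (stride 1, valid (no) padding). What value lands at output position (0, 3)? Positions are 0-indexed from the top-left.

The receptive field on the input at this output position is [3 -2 4]. Elementwise product with the kernel and sum: 3·1 + -2·-2 + 4·2.

15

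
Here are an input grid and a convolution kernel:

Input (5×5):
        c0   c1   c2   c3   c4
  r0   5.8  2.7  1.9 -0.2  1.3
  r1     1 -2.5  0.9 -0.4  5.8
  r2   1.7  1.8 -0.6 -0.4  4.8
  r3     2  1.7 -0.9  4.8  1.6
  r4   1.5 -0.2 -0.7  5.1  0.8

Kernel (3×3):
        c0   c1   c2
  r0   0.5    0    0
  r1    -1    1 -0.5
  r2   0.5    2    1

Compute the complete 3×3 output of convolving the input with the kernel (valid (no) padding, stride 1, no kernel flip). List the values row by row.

Output[0,0]: The receptive field on the input at this output position is [5.8 2.7 1.9 / 1 -2.5 0.9 / 1.7 1.8 -0.6]. Elementwise product with the kernel and sum: 5.8·0.5 + 1·-1 + -2.5·1 + 0.9·-0.5 + 1.7·0.5 + 1.8·2 + -0.6·1.

2.8 4.25 0.45
4.4 0.4 9
0.65 -0.5 15.25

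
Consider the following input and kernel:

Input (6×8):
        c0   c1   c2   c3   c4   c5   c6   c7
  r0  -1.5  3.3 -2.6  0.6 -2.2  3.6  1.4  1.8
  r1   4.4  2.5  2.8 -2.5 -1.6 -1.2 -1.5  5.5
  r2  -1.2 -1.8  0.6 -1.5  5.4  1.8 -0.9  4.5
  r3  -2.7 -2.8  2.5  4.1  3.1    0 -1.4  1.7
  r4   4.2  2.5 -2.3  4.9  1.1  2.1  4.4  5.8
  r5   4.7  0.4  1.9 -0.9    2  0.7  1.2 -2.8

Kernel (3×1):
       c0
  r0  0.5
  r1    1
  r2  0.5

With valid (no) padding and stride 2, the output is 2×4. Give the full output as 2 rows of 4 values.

Output[0,0]: The receptive field on the input at this output position is [-1.5 / 4.4 / -1.2]. Elementwise product with the kernel and sum: -1.5·0.5 + 4.4·1 + -1.2·0.5.
Output[0,1]: The receptive field on the input at this output position is [-2.6 / 2.8 / 0.6]. Elementwise product with the kernel and sum: -2.6·0.5 + 2.8·1 + 0.6·0.5.

3.05 1.8 0 -1.25
-1.2 1.65 6.35 0.35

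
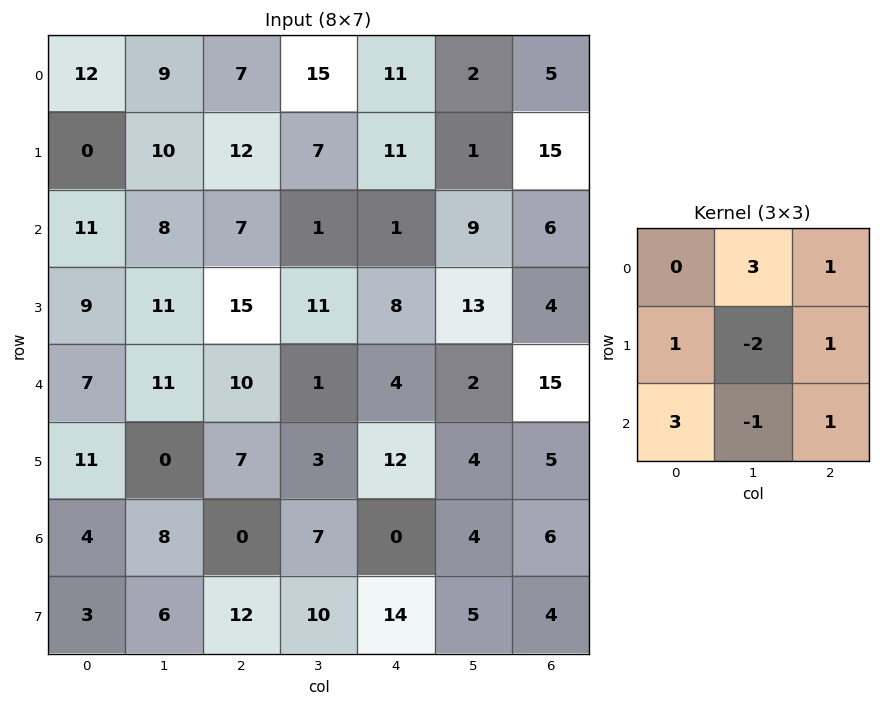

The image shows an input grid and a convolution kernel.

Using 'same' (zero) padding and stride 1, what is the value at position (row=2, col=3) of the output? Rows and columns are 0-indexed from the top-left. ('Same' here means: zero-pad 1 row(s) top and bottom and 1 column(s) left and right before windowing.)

80

The receptive field on the zero-padded input at this output position is [12 7 11 / 7 1 1 / 15 11 8]. Elementwise product with the kernel and sum: 7·3 + 11·1 + 7·1 + 1·-2 + 1·1 + 15·3 + 11·-1 + 8·1.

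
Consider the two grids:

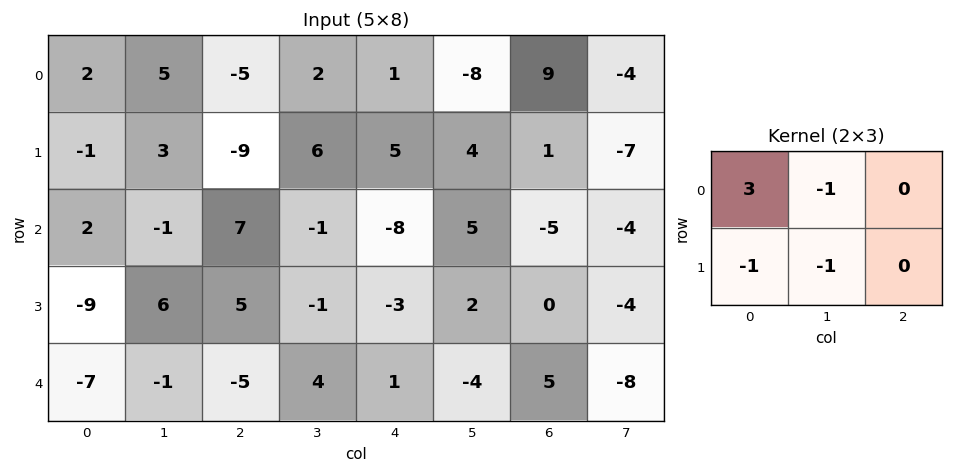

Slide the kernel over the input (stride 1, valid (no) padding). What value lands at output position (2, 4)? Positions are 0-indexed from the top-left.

The receptive field on the input at this output position is [-8 5 -5 / -3 2 0]. Elementwise product with the kernel and sum: -8·3 + 5·-1 + -3·-1 + 2·-1.

-28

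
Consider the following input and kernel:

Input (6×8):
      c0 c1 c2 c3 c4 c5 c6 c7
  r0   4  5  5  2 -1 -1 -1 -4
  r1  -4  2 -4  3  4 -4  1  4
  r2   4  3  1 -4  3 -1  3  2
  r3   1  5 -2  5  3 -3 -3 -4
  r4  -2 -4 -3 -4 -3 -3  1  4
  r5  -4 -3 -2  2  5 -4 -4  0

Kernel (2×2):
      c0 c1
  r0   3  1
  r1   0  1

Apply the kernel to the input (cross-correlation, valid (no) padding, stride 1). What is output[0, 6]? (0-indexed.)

-3

The receptive field on the input at this output position is [-1 -4 / 1 4]. Elementwise product with the kernel and sum: -1·3 + -4·1 + 4·1.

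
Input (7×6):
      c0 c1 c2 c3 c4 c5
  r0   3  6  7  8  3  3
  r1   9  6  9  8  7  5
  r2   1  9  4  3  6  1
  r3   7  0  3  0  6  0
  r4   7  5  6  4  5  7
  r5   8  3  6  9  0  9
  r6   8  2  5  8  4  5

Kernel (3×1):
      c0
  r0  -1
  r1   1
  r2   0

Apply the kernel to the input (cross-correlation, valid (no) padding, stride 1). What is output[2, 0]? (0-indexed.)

6

The receptive field on the input at this output position is [1 / 7 / 7]. Elementwise product with the kernel and sum: 1·-1 + 7·1.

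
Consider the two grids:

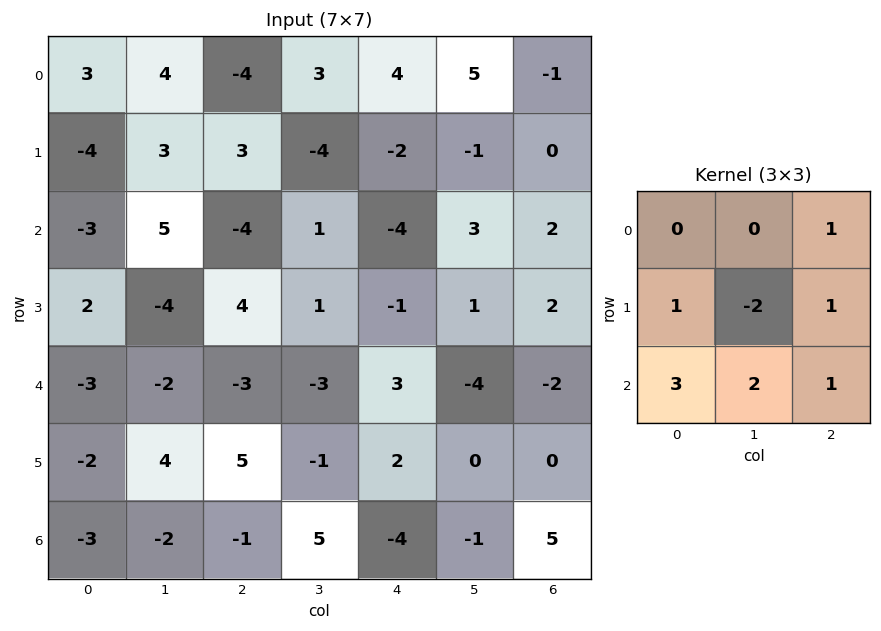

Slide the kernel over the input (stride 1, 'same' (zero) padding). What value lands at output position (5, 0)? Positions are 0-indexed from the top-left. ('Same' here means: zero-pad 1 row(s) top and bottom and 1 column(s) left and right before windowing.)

-2

The receptive field on the zero-padded input at this output position is [0 -3 -2 / 0 -2 4 / 0 -3 -2]. Elementwise product with the kernel and sum: -2·1 + 0·1 + -2·-2 + 4·1 + 0·3 + -3·2 + -2·1.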